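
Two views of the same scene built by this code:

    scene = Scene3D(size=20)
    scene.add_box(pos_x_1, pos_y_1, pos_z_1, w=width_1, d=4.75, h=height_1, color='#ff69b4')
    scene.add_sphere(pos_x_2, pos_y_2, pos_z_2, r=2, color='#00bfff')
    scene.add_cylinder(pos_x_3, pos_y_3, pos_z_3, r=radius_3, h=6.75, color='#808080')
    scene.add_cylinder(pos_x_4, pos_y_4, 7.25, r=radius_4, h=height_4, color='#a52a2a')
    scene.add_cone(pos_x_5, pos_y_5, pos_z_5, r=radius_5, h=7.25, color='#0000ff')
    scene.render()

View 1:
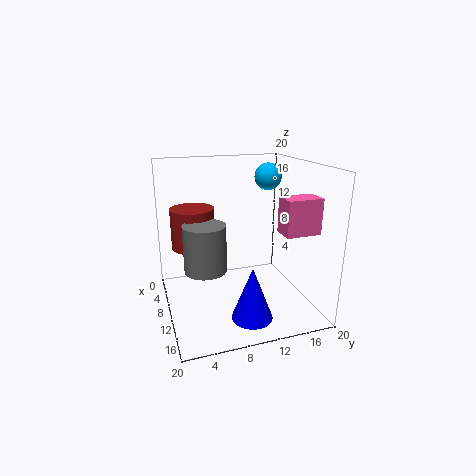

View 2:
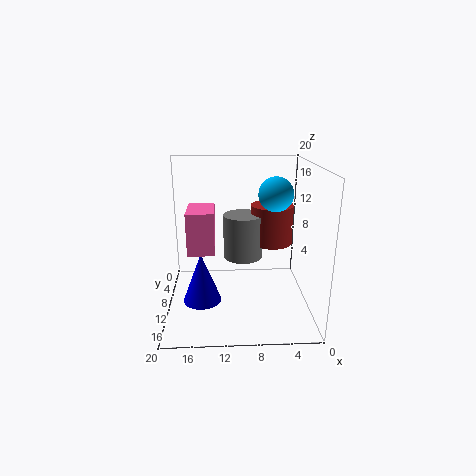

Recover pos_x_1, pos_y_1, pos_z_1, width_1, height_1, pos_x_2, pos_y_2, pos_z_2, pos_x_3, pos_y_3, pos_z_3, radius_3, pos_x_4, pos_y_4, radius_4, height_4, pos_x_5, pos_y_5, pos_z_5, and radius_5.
pos_x_1 = 13; pos_y_1 = 14.5; pos_z_1 = 11.5; width_1 = 3; height_1 = 4.75; pos_x_2 = 6; pos_y_2 = 16; pos_z_2 = 17.5; pos_x_3 = 9; pos_y_3 = 5.5; pos_z_3 = 5.25; radius_3 = 3; pos_x_4 = 4.5; pos_y_4 = 4.75; radius_4 = 3.25; height_4 = 6; pos_x_5 = 15.25; pos_y_5 = 10.25; pos_z_5 = 0.5; radius_5 = 2.75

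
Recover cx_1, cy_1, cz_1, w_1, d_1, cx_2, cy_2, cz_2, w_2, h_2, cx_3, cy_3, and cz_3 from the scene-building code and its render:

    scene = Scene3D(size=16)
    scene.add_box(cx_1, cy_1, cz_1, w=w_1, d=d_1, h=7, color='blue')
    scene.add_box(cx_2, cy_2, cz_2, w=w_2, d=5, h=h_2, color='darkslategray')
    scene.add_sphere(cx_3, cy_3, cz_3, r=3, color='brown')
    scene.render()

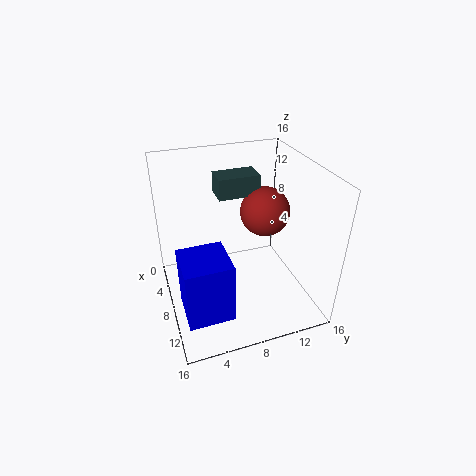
cx_1 = 8; cy_1 = 1; cz_1 = 1; w_1 = 5; d_1 = 5; cx_2 = 1.5; cy_2 = 7; cz_2 = 11; w_2 = 3; h_2 = 2.5; cx_3 = 5; cy_3 = 12.5; cz_3 = 9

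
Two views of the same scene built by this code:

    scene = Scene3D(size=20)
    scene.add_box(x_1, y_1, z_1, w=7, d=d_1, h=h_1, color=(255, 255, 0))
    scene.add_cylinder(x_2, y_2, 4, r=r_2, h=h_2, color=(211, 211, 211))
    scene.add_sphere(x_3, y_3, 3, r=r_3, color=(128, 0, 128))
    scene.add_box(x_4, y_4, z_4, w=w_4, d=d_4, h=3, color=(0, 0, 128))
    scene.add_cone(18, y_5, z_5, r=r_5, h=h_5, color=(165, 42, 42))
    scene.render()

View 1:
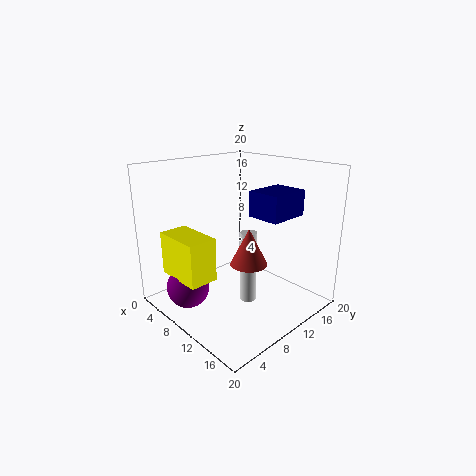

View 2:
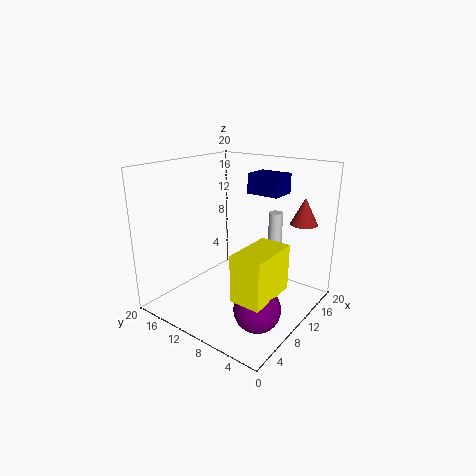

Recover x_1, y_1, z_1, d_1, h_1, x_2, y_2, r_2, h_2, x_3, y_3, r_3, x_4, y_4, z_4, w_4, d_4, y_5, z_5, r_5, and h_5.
x_1 = 3
y_1 = 2
z_1 = 5
d_1 = 4
h_1 = 6
x_2 = 15
y_2 = 7
r_2 = 1
h_2 = 9
x_3 = 6
y_3 = 4
r_3 = 3
x_4 = 15
y_4 = 7
z_4 = 15
w_4 = 4
d_4 = 5
y_5 = 4
z_5 = 11
r_5 = 2
h_5 = 4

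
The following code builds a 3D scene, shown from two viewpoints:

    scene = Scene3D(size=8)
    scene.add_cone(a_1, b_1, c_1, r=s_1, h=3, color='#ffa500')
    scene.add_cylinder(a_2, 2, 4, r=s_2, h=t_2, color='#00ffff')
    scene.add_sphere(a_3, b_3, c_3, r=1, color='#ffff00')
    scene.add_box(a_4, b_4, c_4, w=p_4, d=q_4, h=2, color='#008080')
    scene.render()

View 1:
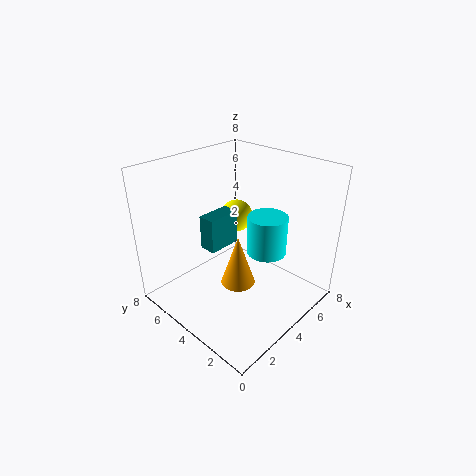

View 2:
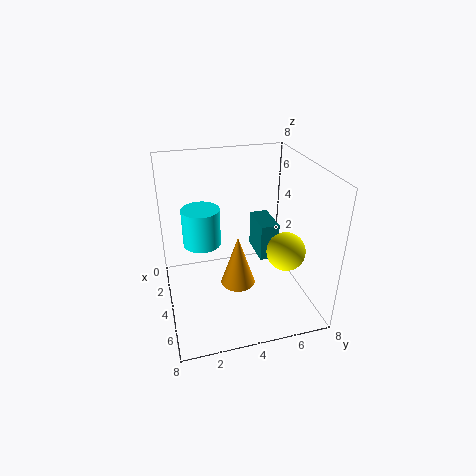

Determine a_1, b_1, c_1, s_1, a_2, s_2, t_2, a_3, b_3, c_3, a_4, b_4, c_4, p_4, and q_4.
a_1 = 4
b_1 = 4
c_1 = 1
s_1 = 1
a_2 = 4
s_2 = 1
t_2 = 2
a_3 = 6
b_3 = 6
c_3 = 4
a_4 = 3
b_4 = 5
c_4 = 3
p_4 = 2
q_4 = 1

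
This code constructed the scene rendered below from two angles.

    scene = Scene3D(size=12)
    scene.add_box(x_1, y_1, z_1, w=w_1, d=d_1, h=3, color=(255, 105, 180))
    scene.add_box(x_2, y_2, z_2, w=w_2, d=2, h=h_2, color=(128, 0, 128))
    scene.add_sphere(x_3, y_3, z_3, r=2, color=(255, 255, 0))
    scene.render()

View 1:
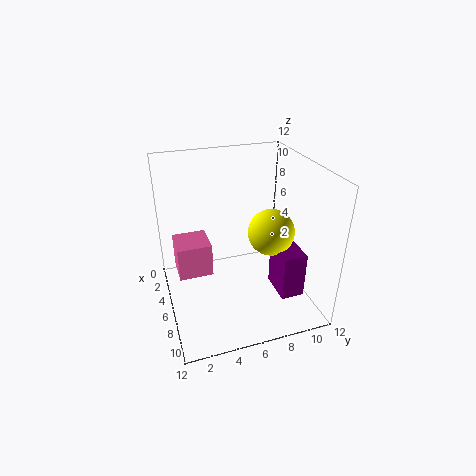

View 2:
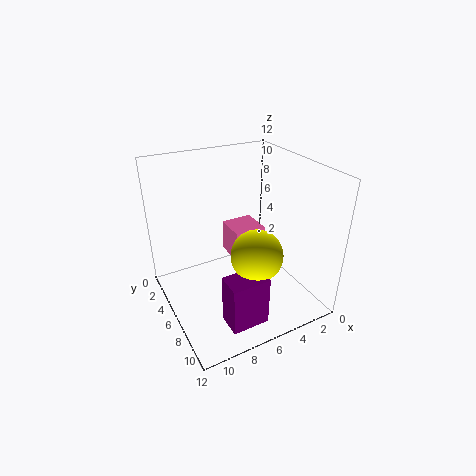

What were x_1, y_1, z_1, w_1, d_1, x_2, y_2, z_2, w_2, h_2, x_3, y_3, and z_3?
x_1 = 2; y_1 = 1; z_1 = 2; w_1 = 3; d_1 = 3; x_2 = 6; y_2 = 9; z_2 = 1; w_2 = 3; h_2 = 4; x_3 = 6; y_3 = 9; z_3 = 6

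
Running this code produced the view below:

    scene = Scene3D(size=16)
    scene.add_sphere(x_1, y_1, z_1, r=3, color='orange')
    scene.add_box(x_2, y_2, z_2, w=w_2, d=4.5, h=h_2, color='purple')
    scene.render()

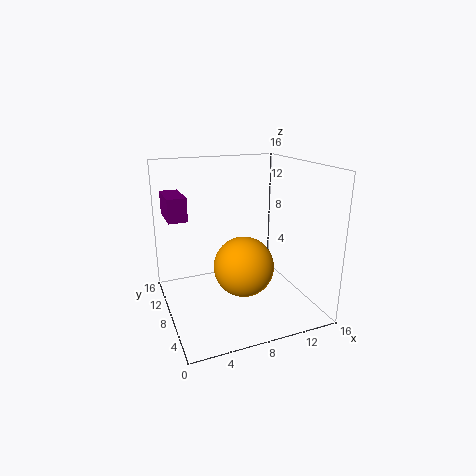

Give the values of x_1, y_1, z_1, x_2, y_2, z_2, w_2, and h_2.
x_1 = 7, y_1 = 4, z_1 = 6.5, x_2 = 0.5, y_2 = 8, z_2 = 10.5, w_2 = 2, h_2 = 2.5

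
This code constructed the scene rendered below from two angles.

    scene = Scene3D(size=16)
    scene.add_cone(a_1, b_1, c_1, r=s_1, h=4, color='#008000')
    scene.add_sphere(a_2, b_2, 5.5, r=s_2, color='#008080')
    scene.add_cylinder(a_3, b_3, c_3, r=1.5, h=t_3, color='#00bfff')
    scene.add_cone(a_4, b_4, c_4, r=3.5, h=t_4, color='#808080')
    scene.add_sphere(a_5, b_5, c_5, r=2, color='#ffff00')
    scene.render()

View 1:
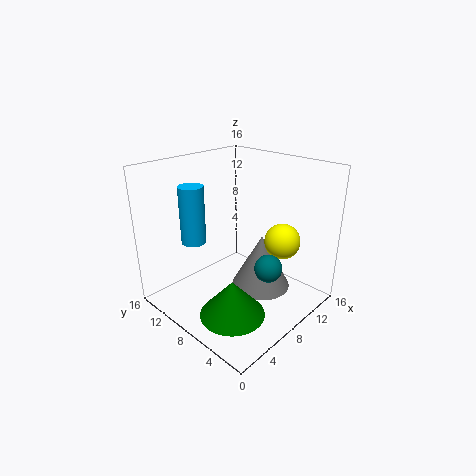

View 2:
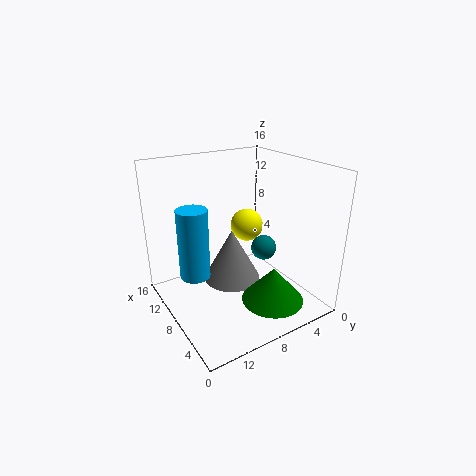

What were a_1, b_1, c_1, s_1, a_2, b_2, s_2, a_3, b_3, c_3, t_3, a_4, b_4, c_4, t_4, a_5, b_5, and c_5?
a_1 = 4.5, b_1 = 5.5, c_1 = 1, s_1 = 3.5, a_2 = 8.5, b_2 = 4, s_2 = 1.5, a_3 = 6.5, b_3 = 14, c_3 = 6, t_3 = 7, a_4 = 11, b_4 = 7, c_4 = 1, t_4 = 6.5, a_5 = 11.5, b_5 = 4.5, c_5 = 7.5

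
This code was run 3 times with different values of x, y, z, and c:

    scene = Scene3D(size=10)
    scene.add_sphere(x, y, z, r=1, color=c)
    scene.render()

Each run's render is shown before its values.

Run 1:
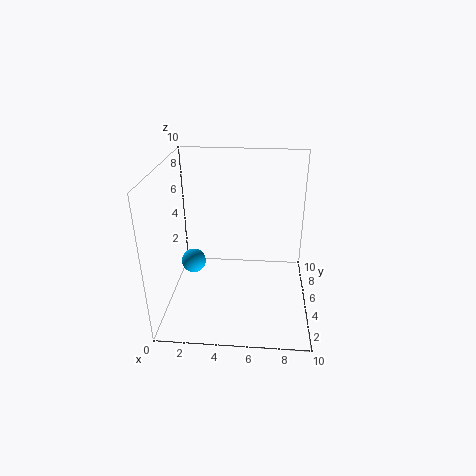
x = 1; y = 8; z = 1; c = 'deepskyblue'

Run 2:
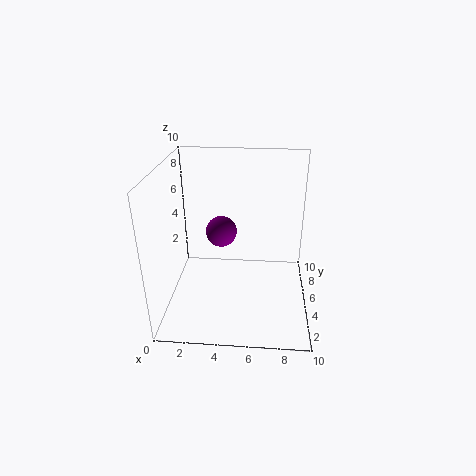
x = 4; y = 4; z = 6; c = 'purple'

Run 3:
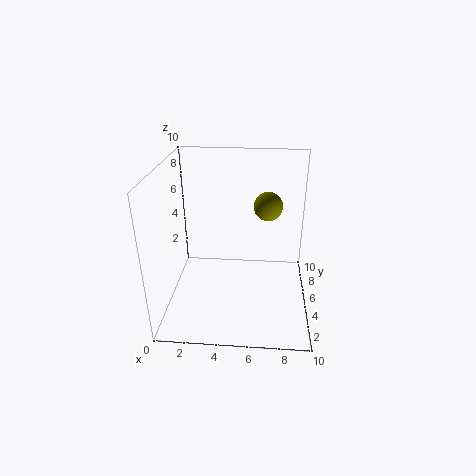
x = 7; y = 6; z = 7; c = 'olive'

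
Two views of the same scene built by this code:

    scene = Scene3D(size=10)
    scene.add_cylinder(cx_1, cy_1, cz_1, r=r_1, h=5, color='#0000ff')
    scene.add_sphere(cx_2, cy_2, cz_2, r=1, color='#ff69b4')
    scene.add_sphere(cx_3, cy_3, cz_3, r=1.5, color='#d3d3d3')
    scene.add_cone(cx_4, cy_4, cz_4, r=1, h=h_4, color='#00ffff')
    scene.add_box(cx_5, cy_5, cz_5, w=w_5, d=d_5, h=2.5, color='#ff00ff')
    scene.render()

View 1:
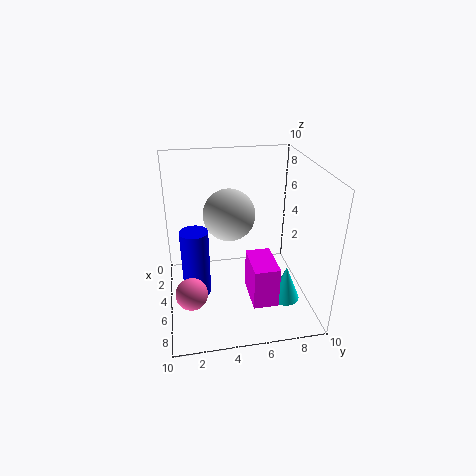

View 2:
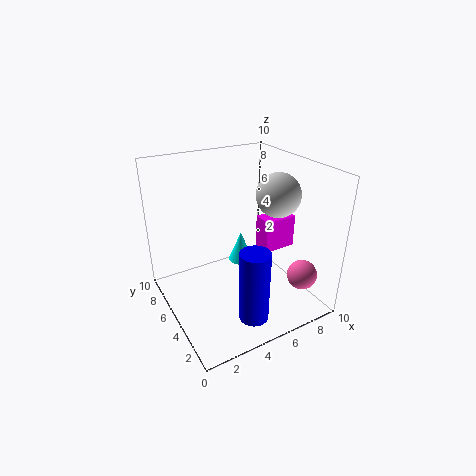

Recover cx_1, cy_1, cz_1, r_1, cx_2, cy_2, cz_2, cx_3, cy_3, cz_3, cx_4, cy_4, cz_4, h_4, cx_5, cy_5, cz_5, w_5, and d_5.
cx_1 = 4.5, cy_1 = 2, cz_1 = 0.5, r_1 = 1, cx_2 = 8, cy_2 = 1.5, cz_2 = 3, cx_3 = 7.5, cy_3 = 4, cz_3 = 8, cx_4 = 7, cy_4 = 8, cz_4 = 1, h_4 = 2.5, cx_5 = 7.5, cy_5 = 5, cz_5 = 3, w_5 = 2.5, d_5 = 1.5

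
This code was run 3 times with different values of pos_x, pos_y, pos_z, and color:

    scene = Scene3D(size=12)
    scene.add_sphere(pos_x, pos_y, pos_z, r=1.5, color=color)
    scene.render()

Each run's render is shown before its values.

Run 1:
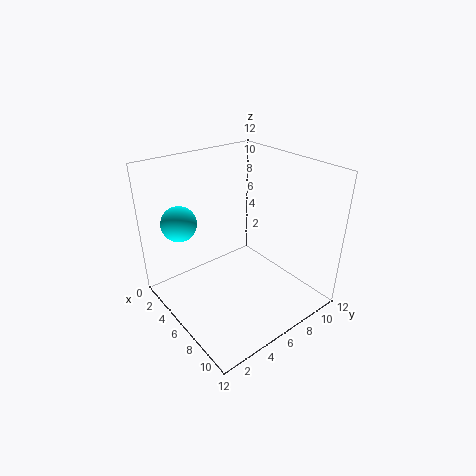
pos_x = 2.5; pos_y = 2.5; pos_z = 7; color = 'cyan'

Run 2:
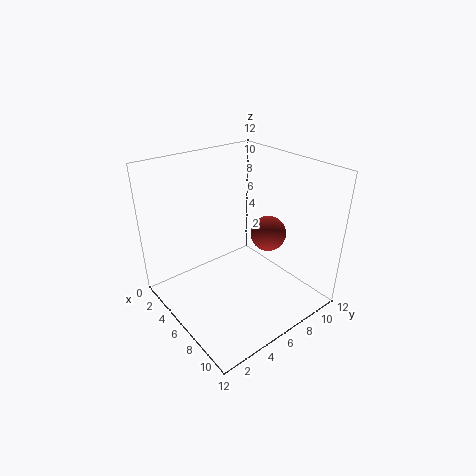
pos_x = 7; pos_y = 8.5; pos_z = 6; color = 'brown'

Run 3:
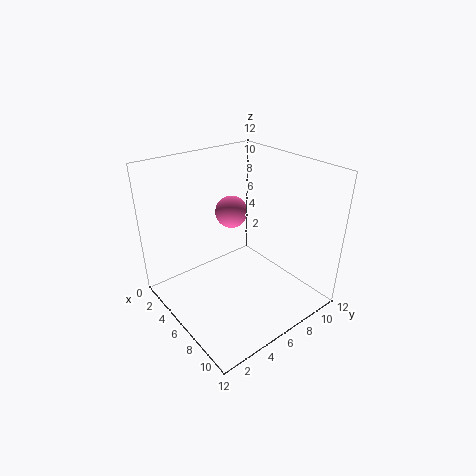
pos_x = 2.5; pos_y = 8; pos_z = 6.5; color = 'hotpink'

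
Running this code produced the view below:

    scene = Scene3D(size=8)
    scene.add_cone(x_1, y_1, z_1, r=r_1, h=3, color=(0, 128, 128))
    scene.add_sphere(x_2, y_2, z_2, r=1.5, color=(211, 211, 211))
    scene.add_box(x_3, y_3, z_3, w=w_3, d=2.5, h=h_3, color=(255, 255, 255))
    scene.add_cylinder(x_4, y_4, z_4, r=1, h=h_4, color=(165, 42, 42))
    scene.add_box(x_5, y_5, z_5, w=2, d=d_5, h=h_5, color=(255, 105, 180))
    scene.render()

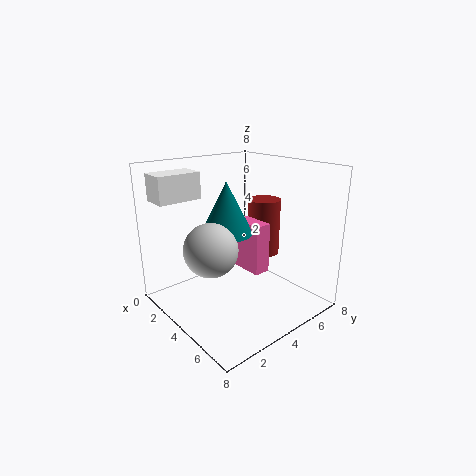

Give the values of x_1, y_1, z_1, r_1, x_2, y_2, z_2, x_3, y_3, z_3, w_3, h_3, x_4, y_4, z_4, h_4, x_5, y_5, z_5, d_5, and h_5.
x_1 = 3; y_1 = 4; z_1 = 4; r_1 = 1.5; x_2 = 3.5; y_2 = 2.5; z_2 = 3.5; x_3 = 0.5; y_3 = 0.5; z_3 = 6; w_3 = 1.5; h_3 = 1.5; x_4 = 3; y_4 = 7; z_4 = 2; h_4 = 3.5; x_5 = 2.5; y_5 = 5; z_5 = 1.5; d_5 = 1; h_5 = 3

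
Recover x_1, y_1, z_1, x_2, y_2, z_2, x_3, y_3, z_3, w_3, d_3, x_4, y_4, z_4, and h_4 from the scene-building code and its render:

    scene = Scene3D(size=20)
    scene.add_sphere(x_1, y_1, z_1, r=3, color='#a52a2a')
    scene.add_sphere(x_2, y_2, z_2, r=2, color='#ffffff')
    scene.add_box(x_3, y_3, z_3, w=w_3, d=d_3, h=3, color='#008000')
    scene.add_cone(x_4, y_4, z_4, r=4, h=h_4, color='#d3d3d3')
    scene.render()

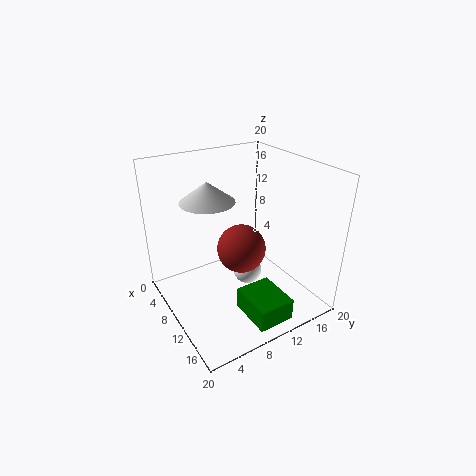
x_1 = 14; y_1 = 8; z_1 = 11; x_2 = 11; y_2 = 11; z_2 = 5; x_3 = 13; y_3 = 8; z_3 = 1; w_3 = 6; d_3 = 5; x_4 = 5; y_4 = 8; z_4 = 14; h_4 = 3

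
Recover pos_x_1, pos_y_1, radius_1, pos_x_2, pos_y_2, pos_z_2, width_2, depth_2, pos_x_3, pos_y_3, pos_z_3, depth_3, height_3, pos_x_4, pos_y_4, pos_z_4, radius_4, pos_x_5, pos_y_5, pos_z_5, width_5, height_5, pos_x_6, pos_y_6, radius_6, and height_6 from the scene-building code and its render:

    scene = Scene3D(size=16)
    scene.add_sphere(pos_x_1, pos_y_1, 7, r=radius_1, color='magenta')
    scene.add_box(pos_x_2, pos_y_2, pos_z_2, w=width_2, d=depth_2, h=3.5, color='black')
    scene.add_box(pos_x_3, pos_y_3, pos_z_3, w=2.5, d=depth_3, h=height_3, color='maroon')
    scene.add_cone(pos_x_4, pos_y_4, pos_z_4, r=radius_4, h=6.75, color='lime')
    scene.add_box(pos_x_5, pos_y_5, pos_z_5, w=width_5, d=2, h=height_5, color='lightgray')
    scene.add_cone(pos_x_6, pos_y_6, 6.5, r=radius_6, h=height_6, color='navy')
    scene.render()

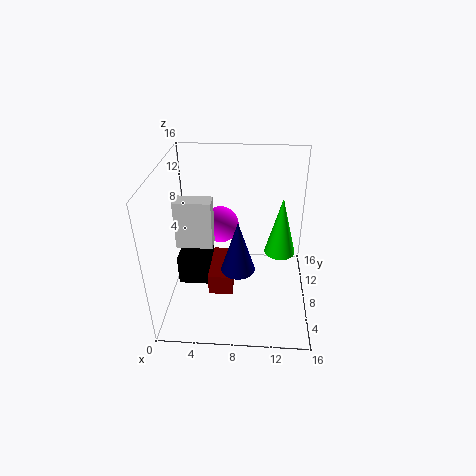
pos_x_1 = 5.5, pos_y_1 = 12.5, radius_1 = 2.25, pos_x_2 = 1, pos_y_2 = 7.25, pos_z_2 = 1.75, width_2 = 3.5, depth_2 = 5.5, pos_x_3 = 5.25, pos_y_3 = 3.25, pos_z_3 = 4, depth_3 = 5.25, height_3 = 2.25, pos_x_4 = 12.75, pos_y_4 = 9, pos_z_4 = 5.75, radius_4 = 1.75, pos_x_5 = 0.75, pos_y_5 = 8.5, pos_z_5 = 6, width_5 = 4.25, height_5 = 5.75, pos_x_6 = 8.25, pos_y_6 = 4.5, radius_6 = 1.75, height_6 = 5.5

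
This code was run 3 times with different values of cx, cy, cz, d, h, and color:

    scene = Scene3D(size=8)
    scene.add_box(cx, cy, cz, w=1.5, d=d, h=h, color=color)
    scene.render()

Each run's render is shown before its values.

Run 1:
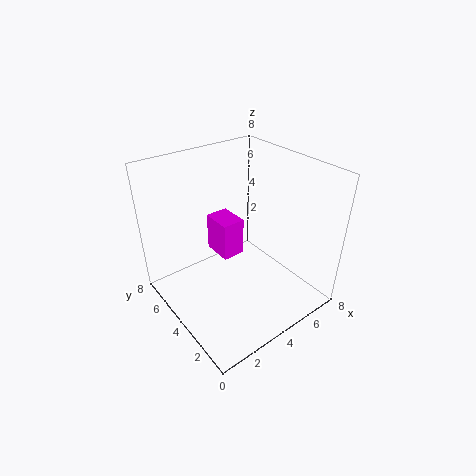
cx = 4.5, cy = 6, cz = 1, d = 2, h = 2.5, color = 'magenta'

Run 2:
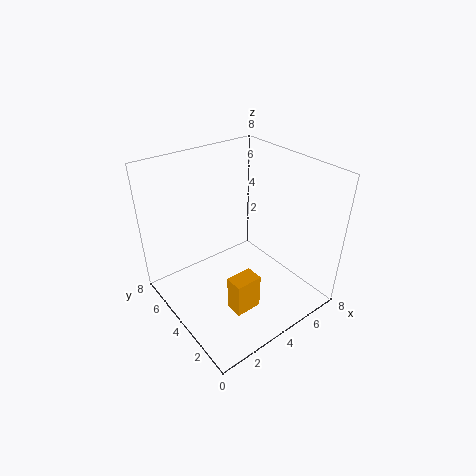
cx = 2.5, cy = 2, cz = 0.5, d = 1, h = 2, color = 'orange'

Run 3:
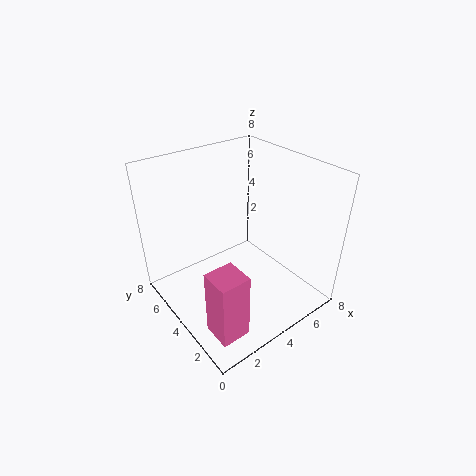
cx = 0.5, cy = 0.5, cz = 1, d = 1.5, h = 3.5, color = 'hotpink'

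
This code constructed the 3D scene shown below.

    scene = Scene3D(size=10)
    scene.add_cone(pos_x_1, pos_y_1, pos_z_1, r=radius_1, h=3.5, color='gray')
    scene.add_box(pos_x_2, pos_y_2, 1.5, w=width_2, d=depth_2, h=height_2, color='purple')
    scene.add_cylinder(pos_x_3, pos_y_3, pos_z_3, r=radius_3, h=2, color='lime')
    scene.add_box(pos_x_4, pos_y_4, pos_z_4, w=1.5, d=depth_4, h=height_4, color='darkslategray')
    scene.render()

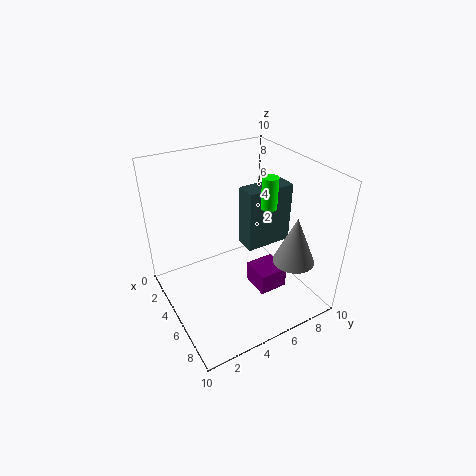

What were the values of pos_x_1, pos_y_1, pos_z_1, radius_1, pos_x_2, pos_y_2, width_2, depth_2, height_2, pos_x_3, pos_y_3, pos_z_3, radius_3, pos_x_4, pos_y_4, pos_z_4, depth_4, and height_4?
pos_x_1 = 7, pos_y_1 = 8.5, pos_z_1 = 3, radius_1 = 1.5, pos_x_2 = 5.5, pos_y_2 = 5.5, width_2 = 2, depth_2 = 2, height_2 = 1.5, pos_x_3 = 7, pos_y_3 = 6, pos_z_3 = 8, radius_3 = 0.5, pos_x_4 = 3.5, pos_y_4 = 6, pos_z_4 = 3.5, depth_4 = 3.5, height_4 = 4.5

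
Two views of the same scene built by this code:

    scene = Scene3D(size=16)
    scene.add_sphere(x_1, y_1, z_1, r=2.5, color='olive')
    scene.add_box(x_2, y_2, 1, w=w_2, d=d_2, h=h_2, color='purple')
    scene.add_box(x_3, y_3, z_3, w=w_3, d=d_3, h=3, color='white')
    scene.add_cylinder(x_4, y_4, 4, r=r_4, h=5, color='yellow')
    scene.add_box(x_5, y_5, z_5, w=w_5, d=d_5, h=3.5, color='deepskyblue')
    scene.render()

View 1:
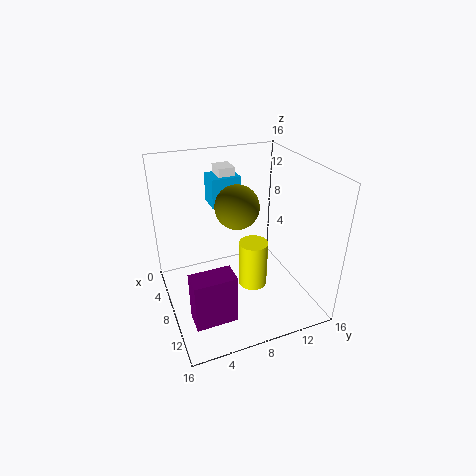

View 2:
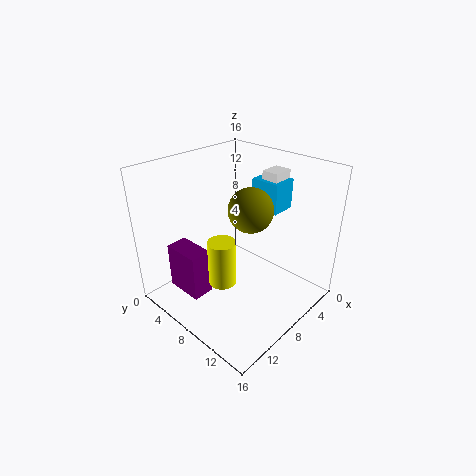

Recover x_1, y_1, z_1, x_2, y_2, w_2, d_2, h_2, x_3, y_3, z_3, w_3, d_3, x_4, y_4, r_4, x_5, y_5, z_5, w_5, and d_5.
x_1 = 6.5; y_1 = 8.5; z_1 = 11; x_2 = 10.5; y_2 = 1.5; w_2 = 2.5; d_2 = 4.5; h_2 = 5.5; x_3 = 1; y_3 = 7.5; z_3 = 11.5; w_3 = 2.5; d_3 = 2; x_4 = 11; y_4 = 8.5; r_4 = 1.5; x_5 = 1; y_5 = 6.5; z_5 = 10; w_5 = 3; d_5 = 3.5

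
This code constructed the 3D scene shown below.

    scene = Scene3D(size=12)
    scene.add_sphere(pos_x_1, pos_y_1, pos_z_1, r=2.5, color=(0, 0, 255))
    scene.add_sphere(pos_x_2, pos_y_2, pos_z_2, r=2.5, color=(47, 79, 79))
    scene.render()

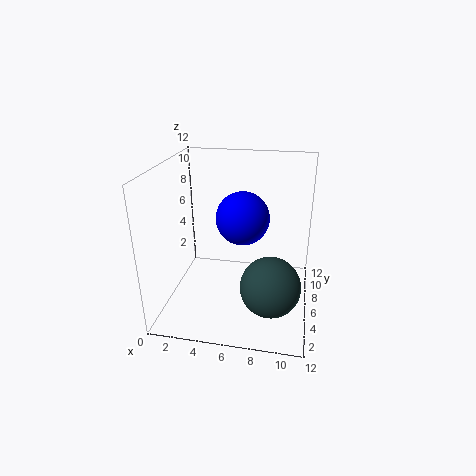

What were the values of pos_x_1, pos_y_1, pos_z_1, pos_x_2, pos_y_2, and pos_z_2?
pos_x_1 = 5.75
pos_y_1 = 9.5
pos_z_1 = 6.25
pos_x_2 = 9
pos_y_2 = 4.5
pos_z_2 = 2.5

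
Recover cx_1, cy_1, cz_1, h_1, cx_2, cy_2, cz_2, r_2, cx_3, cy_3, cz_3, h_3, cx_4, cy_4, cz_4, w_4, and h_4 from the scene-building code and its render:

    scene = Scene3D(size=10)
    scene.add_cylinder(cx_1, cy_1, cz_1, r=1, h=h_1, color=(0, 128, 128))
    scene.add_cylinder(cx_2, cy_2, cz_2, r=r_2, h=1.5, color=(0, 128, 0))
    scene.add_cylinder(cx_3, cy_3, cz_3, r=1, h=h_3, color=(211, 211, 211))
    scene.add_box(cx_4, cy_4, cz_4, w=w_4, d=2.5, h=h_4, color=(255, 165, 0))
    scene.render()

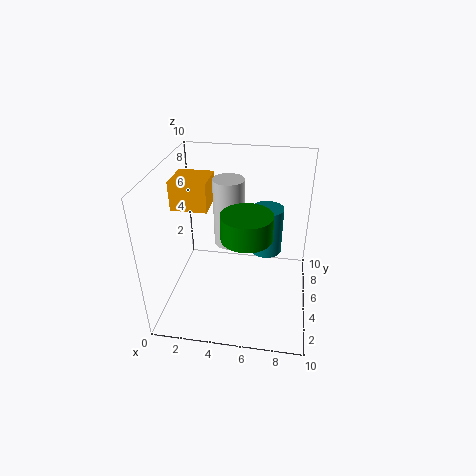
cx_1 = 7, cy_1 = 4, cz_1 = 5, h_1 = 3, cx_2 = 6, cy_2 = 2, cz_2 = 7, r_2 = 1.5, cx_3 = 4.5, cy_3 = 4.5, cz_3 = 5, h_3 = 4.5, cx_4 = 0.5, cy_4 = 4.5, cz_4 = 7, w_4 = 2.5, h_4 = 2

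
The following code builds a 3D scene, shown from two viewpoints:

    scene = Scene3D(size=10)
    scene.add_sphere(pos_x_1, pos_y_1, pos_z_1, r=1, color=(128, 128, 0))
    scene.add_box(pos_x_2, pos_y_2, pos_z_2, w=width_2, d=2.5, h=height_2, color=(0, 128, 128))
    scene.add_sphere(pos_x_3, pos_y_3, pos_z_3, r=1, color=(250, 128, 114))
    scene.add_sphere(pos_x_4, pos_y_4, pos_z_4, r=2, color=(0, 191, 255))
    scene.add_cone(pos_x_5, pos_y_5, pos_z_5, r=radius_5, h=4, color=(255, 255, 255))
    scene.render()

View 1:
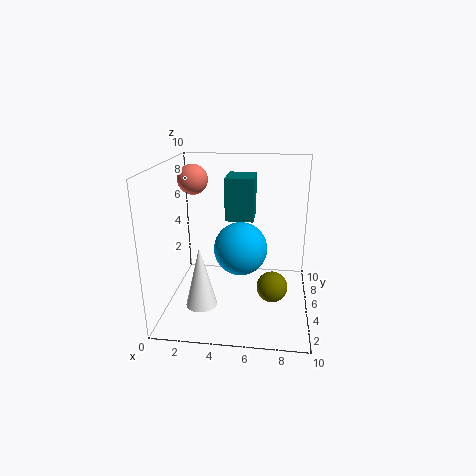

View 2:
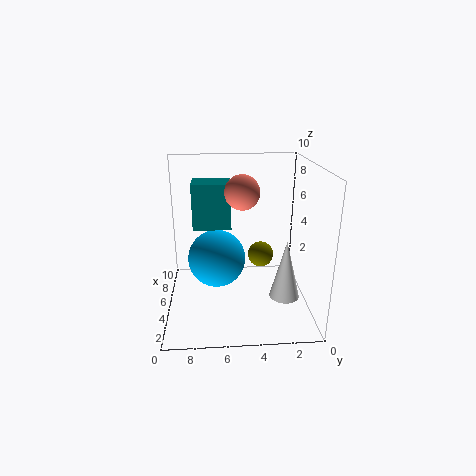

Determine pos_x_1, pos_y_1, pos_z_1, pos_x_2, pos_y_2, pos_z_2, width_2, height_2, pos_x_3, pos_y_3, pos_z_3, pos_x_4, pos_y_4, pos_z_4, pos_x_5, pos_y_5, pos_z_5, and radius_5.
pos_x_1 = 7.5
pos_y_1 = 3
pos_z_1 = 2.5
pos_x_2 = 4
pos_y_2 = 5.5
pos_z_2 = 6
width_2 = 2
height_2 = 3
pos_x_3 = 2
pos_y_3 = 5
pos_z_3 = 9
pos_x_4 = 5
pos_y_4 = 6.5
pos_z_4 = 3.5
pos_x_5 = 3
pos_y_5 = 2
pos_z_5 = 1.5
radius_5 = 1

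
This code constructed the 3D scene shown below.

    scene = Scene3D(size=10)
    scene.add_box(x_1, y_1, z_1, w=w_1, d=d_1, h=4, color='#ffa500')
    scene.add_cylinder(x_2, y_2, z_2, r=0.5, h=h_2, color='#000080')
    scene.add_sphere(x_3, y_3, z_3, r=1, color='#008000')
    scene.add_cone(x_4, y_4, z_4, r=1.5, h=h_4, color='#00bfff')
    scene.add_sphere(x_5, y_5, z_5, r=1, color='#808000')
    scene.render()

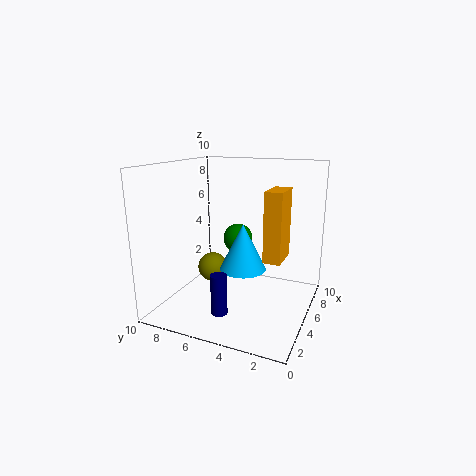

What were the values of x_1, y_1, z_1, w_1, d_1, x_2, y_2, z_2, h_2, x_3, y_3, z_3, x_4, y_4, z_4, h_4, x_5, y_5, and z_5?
x_1 = 1.5; y_1 = 1; z_1 = 5; w_1 = 2; d_1 = 1; x_2 = 1; y_2 = 4.5; z_2 = 1.5; h_2 = 2.5; x_3 = 5; y_3 = 5; z_3 = 5; x_4 = 3.5; y_4 = 4; z_4 = 3.5; h_4 = 3; x_5 = 4; y_5 = 6.5; z_5 = 3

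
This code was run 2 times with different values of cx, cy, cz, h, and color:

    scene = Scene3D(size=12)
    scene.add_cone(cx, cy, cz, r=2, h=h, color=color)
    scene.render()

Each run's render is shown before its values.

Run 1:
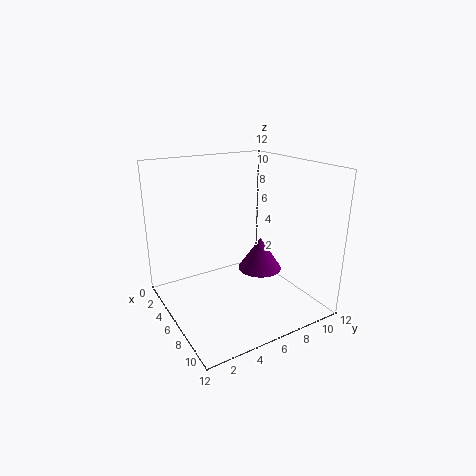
cx = 5
cy = 9
cz = 2
h = 3
color = 'purple'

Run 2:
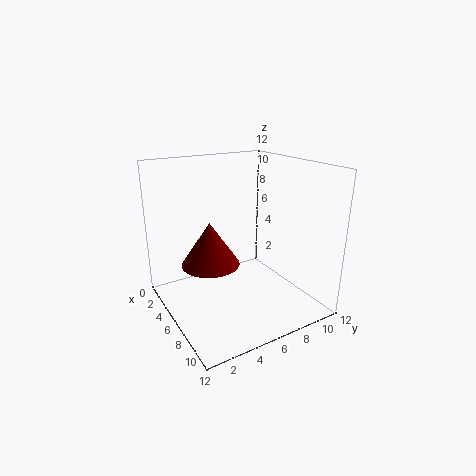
cx = 9
cy = 2
cz = 6
h = 3
color = 'maroon'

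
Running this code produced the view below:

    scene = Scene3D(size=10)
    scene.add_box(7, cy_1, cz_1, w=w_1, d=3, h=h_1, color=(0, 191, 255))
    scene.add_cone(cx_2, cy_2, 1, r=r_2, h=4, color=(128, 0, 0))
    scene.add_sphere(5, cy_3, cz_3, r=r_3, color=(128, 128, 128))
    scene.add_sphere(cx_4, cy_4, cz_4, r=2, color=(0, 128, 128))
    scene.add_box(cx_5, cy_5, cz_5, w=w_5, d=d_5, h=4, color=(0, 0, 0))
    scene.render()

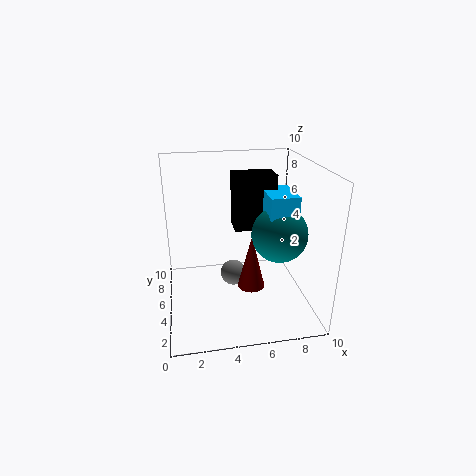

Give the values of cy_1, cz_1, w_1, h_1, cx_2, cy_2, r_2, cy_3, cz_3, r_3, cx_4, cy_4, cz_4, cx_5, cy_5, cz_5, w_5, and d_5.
cy_1 = 4
cz_1 = 4
w_1 = 2
h_1 = 4
cx_2 = 6
cy_2 = 5
r_2 = 1
cy_3 = 7
cz_3 = 1
r_3 = 1
cx_4 = 8
cy_4 = 5
cz_4 = 5
cx_5 = 5
cy_5 = 6
cz_5 = 5
w_5 = 3
d_5 = 2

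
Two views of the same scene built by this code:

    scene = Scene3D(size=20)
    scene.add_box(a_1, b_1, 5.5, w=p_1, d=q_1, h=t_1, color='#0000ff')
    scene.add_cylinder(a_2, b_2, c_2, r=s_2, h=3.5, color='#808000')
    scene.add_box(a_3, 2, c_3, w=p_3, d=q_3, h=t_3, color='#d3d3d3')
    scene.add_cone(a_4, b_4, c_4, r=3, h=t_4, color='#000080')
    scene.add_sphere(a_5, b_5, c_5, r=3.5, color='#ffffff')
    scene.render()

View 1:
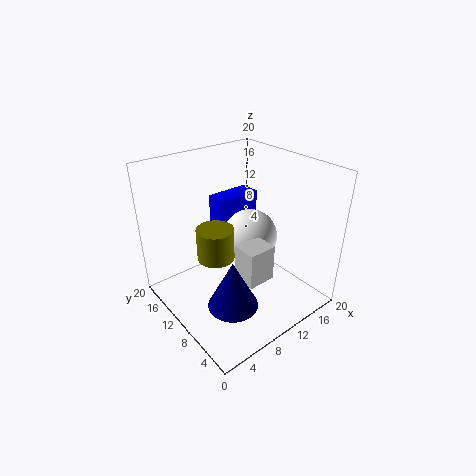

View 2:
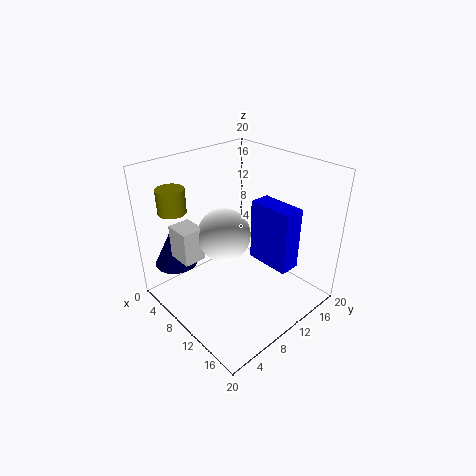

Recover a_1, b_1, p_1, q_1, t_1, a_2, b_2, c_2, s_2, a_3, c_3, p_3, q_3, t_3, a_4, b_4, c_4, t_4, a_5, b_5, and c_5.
a_1 = 9.5; b_1 = 13; p_1 = 6.5; q_1 = 3; t_1 = 9; a_2 = 2.5; b_2 = 4.5; c_2 = 13; s_2 = 2; a_3 = 5.5; c_3 = 8.5; p_3 = 3.5; q_3 = 3; t_3 = 4.5; a_4 = 4; b_4 = 3.5; c_4 = 6; t_4 = 6; a_5 = 10; b_5 = 7.5; c_5 = 11.5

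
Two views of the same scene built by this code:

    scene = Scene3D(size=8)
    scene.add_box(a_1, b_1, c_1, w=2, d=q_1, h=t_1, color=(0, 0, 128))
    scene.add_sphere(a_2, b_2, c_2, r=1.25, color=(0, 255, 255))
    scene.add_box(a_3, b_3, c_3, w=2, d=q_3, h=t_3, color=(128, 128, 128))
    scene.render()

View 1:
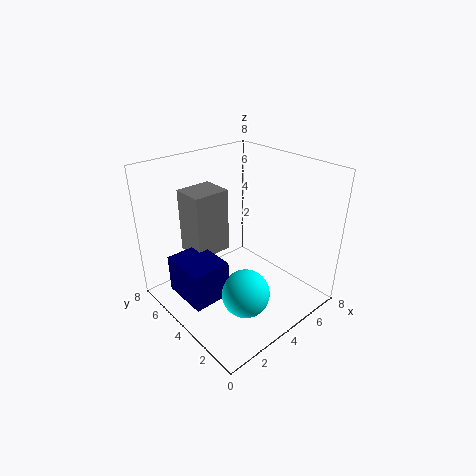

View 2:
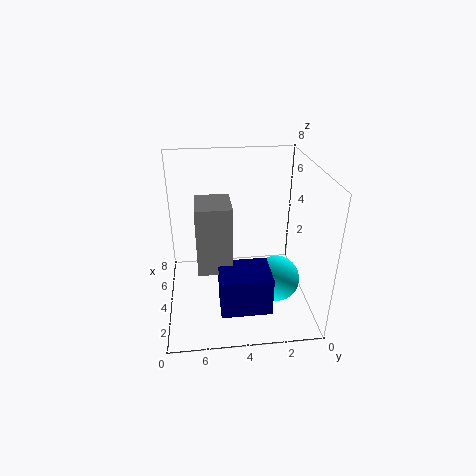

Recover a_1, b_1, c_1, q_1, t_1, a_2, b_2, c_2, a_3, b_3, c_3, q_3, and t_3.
a_1 = 0.25
b_1 = 2.75
c_1 = 1.75
q_1 = 2.5
t_1 = 2
a_2 = 2.75
b_2 = 2
c_2 = 2
a_3 = 1.75
b_3 = 4.5
c_3 = 3.25
q_3 = 1.75
t_3 = 3.5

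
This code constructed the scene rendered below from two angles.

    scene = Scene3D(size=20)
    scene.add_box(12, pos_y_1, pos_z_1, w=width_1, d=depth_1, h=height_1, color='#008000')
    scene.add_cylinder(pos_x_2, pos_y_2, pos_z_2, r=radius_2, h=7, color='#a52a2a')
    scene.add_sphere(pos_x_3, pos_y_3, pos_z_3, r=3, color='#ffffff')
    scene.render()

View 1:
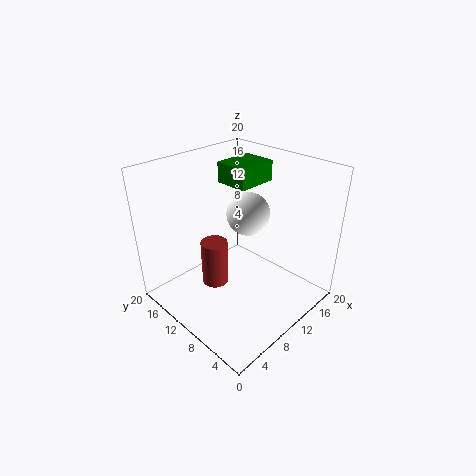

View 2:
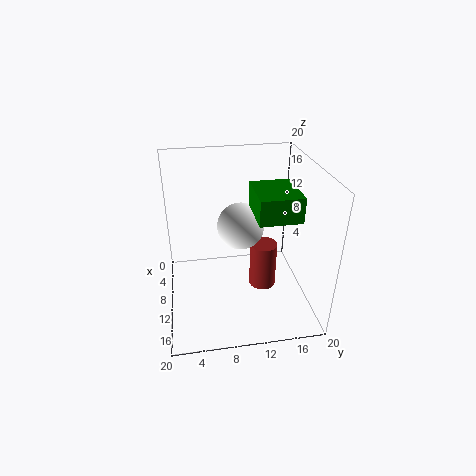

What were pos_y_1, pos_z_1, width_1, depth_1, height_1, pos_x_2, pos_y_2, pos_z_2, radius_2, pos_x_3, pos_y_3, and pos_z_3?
pos_y_1 = 11; pos_z_1 = 16; width_1 = 6; depth_1 = 5; height_1 = 3; pos_x_2 = 9; pos_y_2 = 14; pos_z_2 = 1; radius_2 = 2; pos_x_3 = 12; pos_y_3 = 10; pos_z_3 = 13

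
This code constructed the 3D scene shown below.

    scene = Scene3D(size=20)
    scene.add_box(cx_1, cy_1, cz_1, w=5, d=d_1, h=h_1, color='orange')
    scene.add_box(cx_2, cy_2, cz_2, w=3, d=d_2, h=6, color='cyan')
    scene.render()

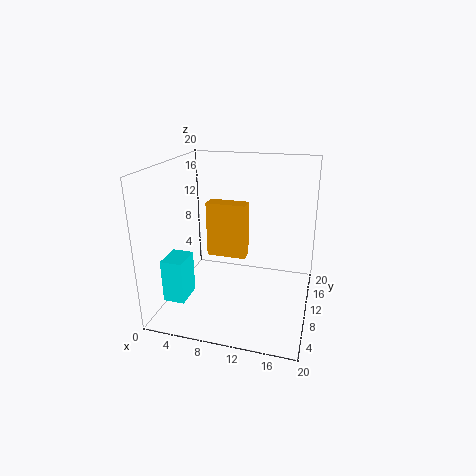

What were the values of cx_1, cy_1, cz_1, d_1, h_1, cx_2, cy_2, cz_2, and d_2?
cx_1 = 7, cy_1 = 6, cz_1 = 9, d_1 = 2, h_1 = 7, cx_2 = 1, cy_2 = 4, cz_2 = 2, d_2 = 4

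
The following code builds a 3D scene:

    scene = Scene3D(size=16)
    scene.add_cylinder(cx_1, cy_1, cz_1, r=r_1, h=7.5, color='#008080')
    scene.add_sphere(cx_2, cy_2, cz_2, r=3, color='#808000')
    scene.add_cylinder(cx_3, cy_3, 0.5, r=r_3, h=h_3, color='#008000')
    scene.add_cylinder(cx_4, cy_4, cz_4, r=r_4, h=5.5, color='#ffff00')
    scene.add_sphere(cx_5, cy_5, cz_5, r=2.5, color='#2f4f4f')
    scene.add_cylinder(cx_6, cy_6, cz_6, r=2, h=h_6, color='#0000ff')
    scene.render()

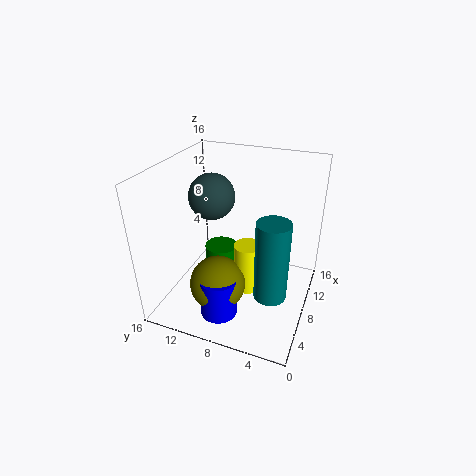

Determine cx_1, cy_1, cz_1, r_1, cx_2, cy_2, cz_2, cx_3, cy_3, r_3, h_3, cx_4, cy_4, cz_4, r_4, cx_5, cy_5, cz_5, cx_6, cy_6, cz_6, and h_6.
cx_1 = 2; cy_1 = 2.5; cz_1 = 6.5; r_1 = 1.5; cx_2 = 4.5; cy_2 = 9; cz_2 = 4; cx_3 = 11; cy_3 = 11.5; r_3 = 2; h_3 = 4; cx_4 = 7; cy_4 = 6.5; cz_4 = 2.5; r_4 = 1.5; cx_5 = 8; cy_5 = 11; cz_5 = 12.5; cx_6 = 3.5; cy_6 = 8.5; cz_6 = 1; h_6 = 4.5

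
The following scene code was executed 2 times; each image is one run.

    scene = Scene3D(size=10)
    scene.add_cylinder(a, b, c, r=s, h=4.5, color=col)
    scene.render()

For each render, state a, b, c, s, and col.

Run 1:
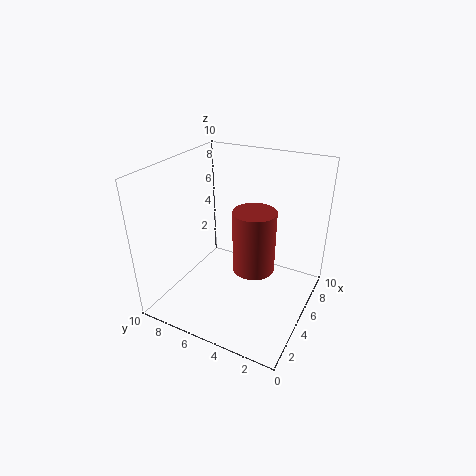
a = 5.5, b = 4, c = 2.5, s = 1.5, col = 'brown'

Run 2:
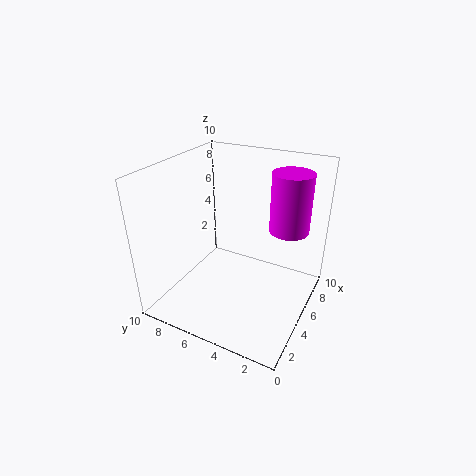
a = 8.5, b = 2.5, c = 4.5, s = 1.5, col = 'magenta'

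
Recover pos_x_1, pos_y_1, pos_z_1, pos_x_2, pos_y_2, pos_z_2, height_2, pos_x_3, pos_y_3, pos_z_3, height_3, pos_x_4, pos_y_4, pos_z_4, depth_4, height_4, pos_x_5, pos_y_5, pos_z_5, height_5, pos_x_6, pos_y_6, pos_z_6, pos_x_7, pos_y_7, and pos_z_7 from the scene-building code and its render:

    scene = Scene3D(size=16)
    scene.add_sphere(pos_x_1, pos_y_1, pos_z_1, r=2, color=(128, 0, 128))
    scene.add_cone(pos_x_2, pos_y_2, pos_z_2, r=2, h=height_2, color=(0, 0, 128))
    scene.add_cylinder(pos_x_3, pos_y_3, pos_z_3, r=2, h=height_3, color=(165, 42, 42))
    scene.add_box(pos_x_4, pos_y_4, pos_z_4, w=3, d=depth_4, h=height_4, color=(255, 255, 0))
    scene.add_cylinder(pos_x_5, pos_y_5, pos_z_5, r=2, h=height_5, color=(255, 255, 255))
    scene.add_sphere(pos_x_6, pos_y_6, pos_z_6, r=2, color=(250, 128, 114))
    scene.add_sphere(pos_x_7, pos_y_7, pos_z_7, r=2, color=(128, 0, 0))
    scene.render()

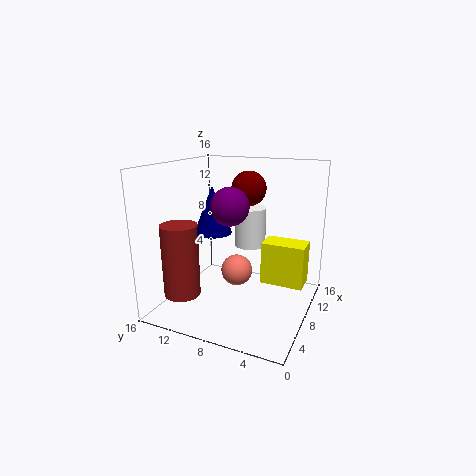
pos_x_1 = 6, pos_y_1 = 8, pos_z_1 = 12, pos_x_2 = 6, pos_y_2 = 10, pos_z_2 = 9, height_2 = 5, pos_x_3 = 4, pos_y_3 = 13, pos_z_3 = 2, height_3 = 8, pos_x_4 = 10, pos_y_4 = 1, pos_z_4 = 2, depth_4 = 5, height_4 = 5, pos_x_5 = 14, pos_y_5 = 9, pos_z_5 = 5, height_5 = 5, pos_x_6 = 12, pos_y_6 = 10, pos_z_6 = 2, pos_x_7 = 11, pos_y_7 = 8, pos_z_7 = 13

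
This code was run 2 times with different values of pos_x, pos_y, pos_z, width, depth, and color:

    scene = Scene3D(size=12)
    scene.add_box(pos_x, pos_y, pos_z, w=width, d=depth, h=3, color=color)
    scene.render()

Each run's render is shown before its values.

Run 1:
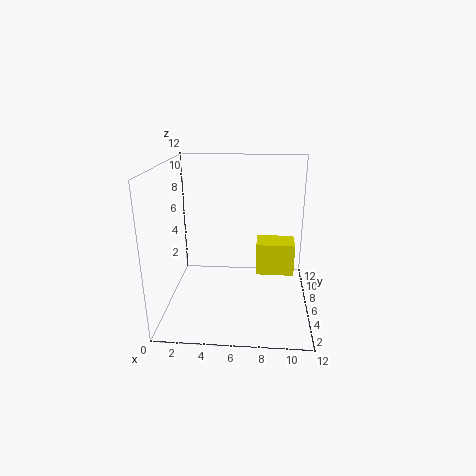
pos_x = 7.5, pos_y = 8, pos_z = 1.5, width = 3.5, depth = 2.5, color = 'yellow'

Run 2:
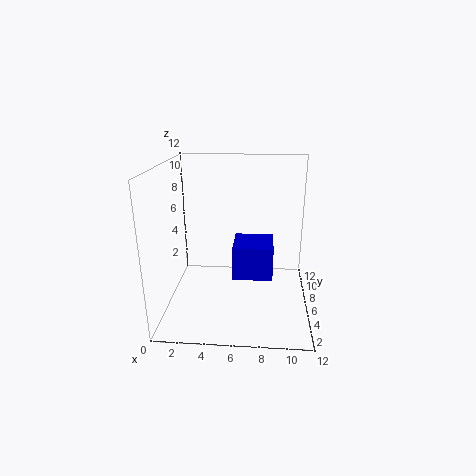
pos_x = 5.5, pos_y = 6, pos_z = 2, width = 3.5, depth = 3.5, color = 'blue'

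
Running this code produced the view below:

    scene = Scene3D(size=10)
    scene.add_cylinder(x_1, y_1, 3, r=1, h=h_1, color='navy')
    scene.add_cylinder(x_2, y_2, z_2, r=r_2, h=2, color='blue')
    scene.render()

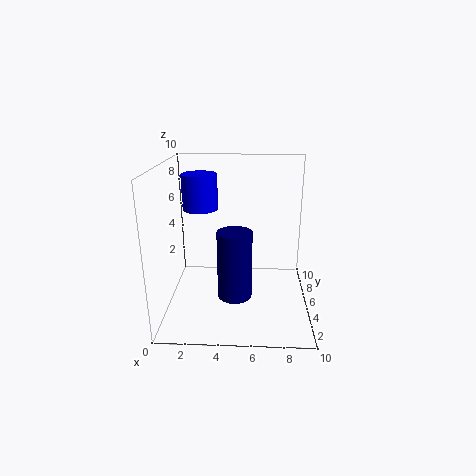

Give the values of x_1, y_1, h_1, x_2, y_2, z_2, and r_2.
x_1 = 5
y_1 = 1
h_1 = 4
x_2 = 3
y_2 = 2
z_2 = 8
r_2 = 1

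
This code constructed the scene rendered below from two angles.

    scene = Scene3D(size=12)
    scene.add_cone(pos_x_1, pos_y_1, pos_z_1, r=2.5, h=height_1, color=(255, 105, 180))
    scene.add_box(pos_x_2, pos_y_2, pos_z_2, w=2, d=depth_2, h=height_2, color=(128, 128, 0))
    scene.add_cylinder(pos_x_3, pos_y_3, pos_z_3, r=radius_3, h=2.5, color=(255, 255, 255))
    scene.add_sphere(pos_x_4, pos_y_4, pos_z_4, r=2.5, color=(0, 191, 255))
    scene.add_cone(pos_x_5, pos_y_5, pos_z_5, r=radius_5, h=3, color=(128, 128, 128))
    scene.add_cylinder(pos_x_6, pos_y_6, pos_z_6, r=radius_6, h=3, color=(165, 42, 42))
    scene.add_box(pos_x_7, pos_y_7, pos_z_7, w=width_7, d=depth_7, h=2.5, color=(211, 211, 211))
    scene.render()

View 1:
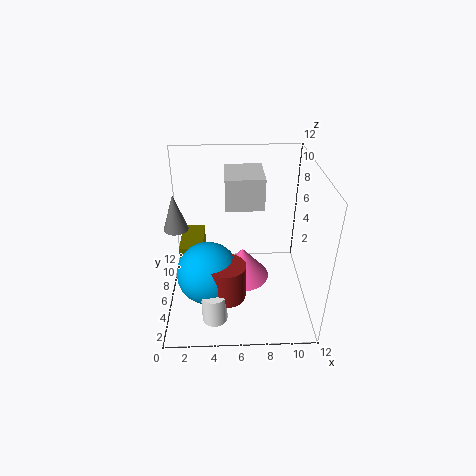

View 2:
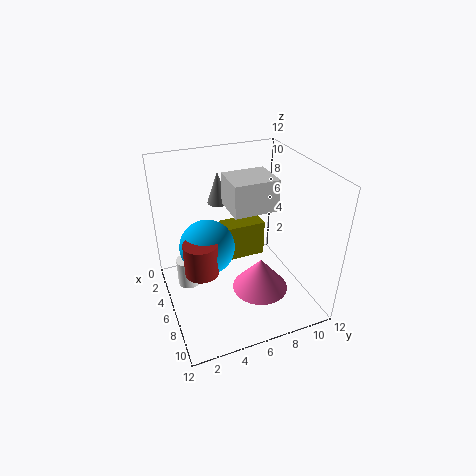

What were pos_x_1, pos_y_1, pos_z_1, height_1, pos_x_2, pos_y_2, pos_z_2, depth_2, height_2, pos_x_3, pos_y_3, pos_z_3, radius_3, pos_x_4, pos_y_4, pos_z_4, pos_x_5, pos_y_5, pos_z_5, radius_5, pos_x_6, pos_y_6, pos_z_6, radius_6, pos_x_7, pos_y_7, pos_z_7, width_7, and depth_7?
pos_x_1 = 6.5
pos_y_1 = 8
pos_z_1 = 0.5
height_1 = 3
pos_x_2 = 1
pos_y_2 = 6
pos_z_2 = 1.5
depth_2 = 4
height_2 = 3.5
pos_x_3 = 4
pos_y_3 = 2
pos_z_3 = 1
radius_3 = 1
pos_x_4 = 3.5
pos_y_4 = 4
pos_z_4 = 4
pos_x_5 = 1
pos_y_5 = 6
pos_z_5 = 7
radius_5 = 1
pos_x_6 = 5
pos_y_6 = 3
pos_z_6 = 2.5
radius_6 = 1.5
pos_x_7 = 5
pos_y_7 = 5
pos_z_7 = 9
width_7 = 3
depth_7 = 3.5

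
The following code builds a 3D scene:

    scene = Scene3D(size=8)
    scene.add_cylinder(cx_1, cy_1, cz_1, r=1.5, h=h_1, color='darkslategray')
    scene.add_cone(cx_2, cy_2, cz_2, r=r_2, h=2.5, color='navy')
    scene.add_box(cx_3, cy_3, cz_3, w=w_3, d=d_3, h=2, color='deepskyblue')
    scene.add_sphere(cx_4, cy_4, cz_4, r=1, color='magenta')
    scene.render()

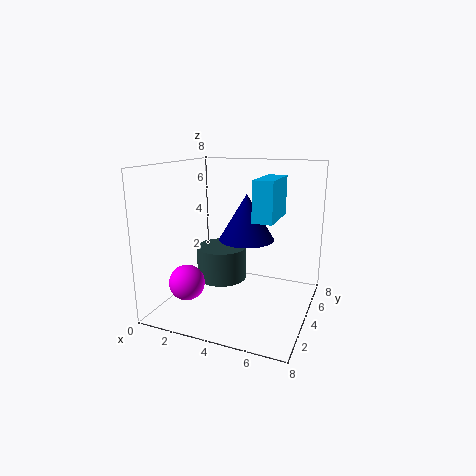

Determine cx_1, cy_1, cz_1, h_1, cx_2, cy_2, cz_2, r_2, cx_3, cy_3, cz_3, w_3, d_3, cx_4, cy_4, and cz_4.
cx_1 = 2.5; cy_1 = 5; cz_1 = 1; h_1 = 2; cx_2 = 4.5; cy_2 = 4; cz_2 = 4; r_2 = 1.5; cx_3 = 5.5; cy_3 = 2; cz_3 = 5.5; w_3 = 1; d_3 = 2.5; cx_4 = 1.5; cy_4 = 2.5; cz_4 = 1.5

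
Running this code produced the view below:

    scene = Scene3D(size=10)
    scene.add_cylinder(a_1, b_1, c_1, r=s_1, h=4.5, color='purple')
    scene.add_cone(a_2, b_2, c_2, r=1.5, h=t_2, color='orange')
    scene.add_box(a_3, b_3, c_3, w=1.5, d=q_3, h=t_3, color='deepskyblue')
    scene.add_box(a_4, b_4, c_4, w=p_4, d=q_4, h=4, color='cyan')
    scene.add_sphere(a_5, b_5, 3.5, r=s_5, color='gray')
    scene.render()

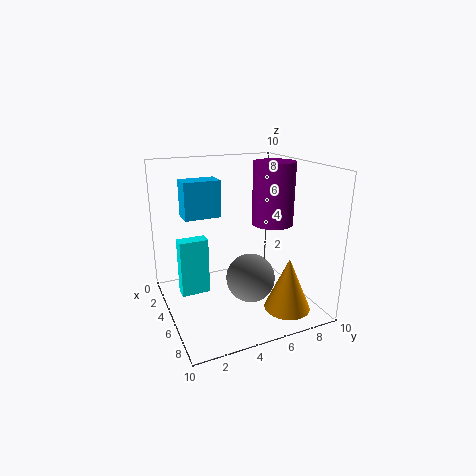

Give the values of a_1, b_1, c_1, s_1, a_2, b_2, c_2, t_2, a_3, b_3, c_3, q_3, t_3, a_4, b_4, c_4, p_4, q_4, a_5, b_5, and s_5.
a_1 = 4.5; b_1 = 8; c_1 = 5.5; s_1 = 1.5; a_2 = 8.5; b_2 = 7; c_2 = 1; t_2 = 3.5; a_3 = 3; b_3 = 1.5; c_3 = 6.5; q_3 = 2.5; t_3 = 2.5; a_4 = 3.5; b_4 = 1; c_4 = 1; p_4 = 1; q_4 = 2; a_5 = 8; b_5 = 4.5; s_5 = 1.5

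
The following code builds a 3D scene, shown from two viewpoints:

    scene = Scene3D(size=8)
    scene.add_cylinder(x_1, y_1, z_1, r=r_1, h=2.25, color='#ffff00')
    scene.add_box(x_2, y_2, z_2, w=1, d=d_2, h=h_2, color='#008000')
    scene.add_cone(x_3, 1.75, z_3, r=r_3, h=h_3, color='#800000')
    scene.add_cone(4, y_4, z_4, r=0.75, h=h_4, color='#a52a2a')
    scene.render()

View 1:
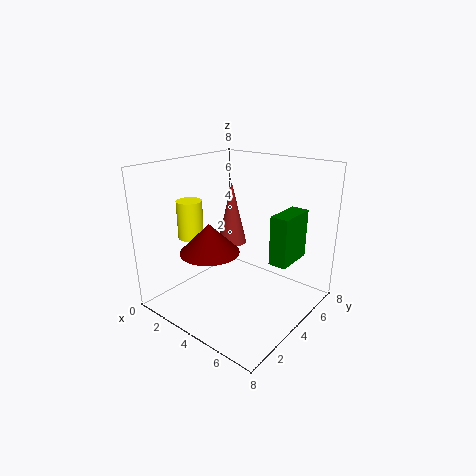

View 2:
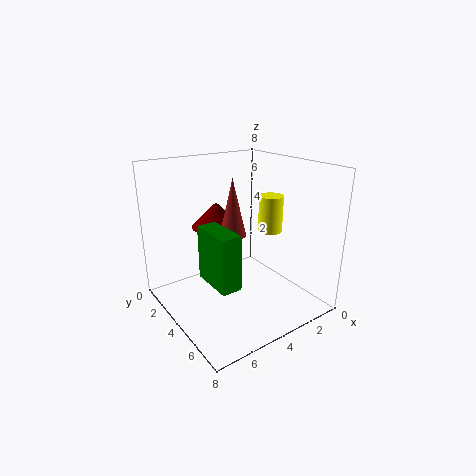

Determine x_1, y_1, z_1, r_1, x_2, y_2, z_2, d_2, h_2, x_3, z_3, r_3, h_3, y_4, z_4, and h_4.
x_1 = 1; y_1 = 3.25; z_1 = 3.5; r_1 = 0.75; x_2 = 5.75; y_2 = 4.5; z_2 = 2.75; d_2 = 2.25; h_2 = 2.75; x_3 = 4; z_3 = 4; r_3 = 1.5; h_3 = 1.5; y_4 = 3.5; z_4 = 4; h_4 = 3.25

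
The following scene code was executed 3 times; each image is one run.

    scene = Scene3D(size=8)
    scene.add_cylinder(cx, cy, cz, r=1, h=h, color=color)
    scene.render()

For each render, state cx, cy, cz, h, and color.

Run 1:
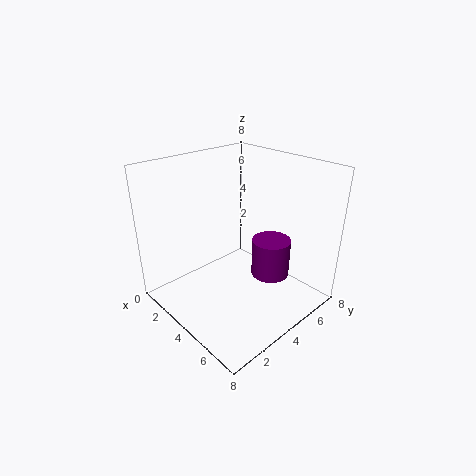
cx = 6
cy = 4.5
cz = 2.5
h = 2
color = 'purple'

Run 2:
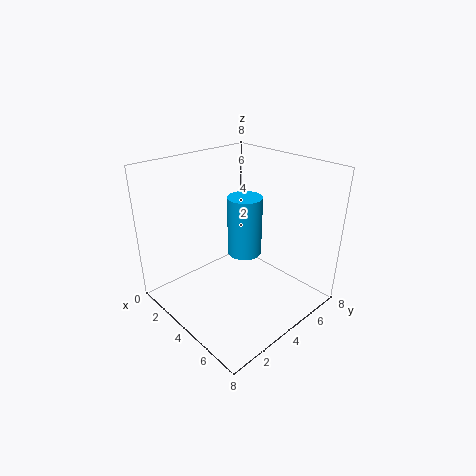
cx = 3.5
cy = 5
cz = 2.5
h = 3.5
color = 'deepskyblue'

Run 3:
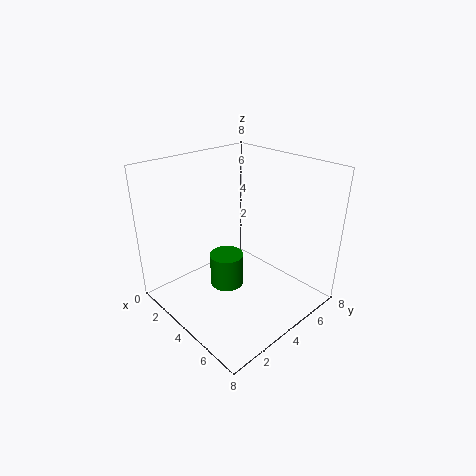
cx = 3
cy = 4
cz = 0.5
h = 2
color = 'green'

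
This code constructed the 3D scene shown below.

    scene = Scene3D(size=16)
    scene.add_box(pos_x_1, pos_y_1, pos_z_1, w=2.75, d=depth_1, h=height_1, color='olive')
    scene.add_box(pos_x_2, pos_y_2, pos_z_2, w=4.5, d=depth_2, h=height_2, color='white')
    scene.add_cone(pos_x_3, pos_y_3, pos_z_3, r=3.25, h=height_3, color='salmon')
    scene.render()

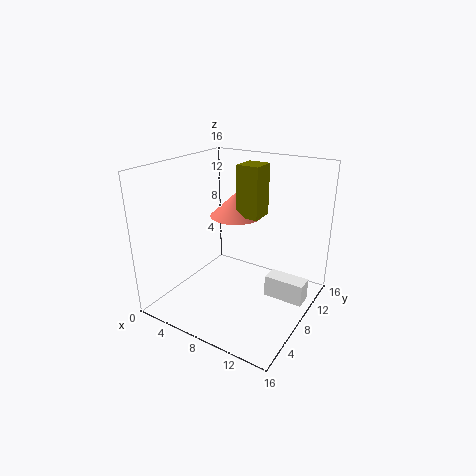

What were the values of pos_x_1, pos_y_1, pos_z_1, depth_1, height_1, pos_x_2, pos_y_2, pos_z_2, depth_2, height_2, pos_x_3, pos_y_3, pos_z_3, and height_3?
pos_x_1 = 5.75
pos_y_1 = 11.25
pos_z_1 = 9
depth_1 = 3
height_1 = 6.25
pos_x_2 = 11
pos_y_2 = 9
pos_z_2 = 1
depth_2 = 2
height_2 = 2.5
pos_x_3 = 4.75
pos_y_3 = 12.75
pos_z_3 = 8.5
height_3 = 3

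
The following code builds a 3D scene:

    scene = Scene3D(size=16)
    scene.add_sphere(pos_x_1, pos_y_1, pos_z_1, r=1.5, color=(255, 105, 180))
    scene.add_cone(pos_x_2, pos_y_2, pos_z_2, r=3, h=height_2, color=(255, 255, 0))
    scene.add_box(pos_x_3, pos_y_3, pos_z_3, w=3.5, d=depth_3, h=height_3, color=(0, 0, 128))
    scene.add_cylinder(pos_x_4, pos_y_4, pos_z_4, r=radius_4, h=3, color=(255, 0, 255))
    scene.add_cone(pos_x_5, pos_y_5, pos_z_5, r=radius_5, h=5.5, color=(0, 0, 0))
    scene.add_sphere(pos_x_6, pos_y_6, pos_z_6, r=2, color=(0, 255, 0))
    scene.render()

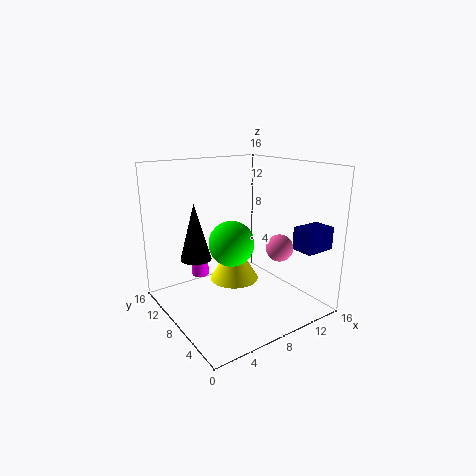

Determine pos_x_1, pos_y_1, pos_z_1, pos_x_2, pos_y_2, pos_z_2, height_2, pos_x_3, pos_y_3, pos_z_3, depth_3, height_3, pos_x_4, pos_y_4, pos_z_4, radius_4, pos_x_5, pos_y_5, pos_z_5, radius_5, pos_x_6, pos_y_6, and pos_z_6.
pos_x_1 = 11.5, pos_y_1 = 5, pos_z_1 = 7, pos_x_2 = 9.5, pos_y_2 = 11, pos_z_2 = 1.5, height_2 = 5, pos_x_3 = 12.5, pos_y_3 = 1.5, pos_z_3 = 7, depth_3 = 2.5, height_3 = 2.5, pos_x_4 = 5.5, pos_y_4 = 12.5, pos_z_4 = 2.5, radius_4 = 1, pos_x_5 = 2, pos_y_5 = 6.5, pos_z_5 = 7.5, radius_5 = 1.5, pos_x_6 = 3.5, pos_y_6 = 2.5, pos_z_6 = 10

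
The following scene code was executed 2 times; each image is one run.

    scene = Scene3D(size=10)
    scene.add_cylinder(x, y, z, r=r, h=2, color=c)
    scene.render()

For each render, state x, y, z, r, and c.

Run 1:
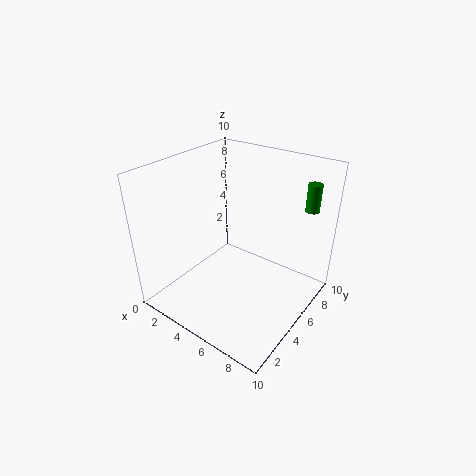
x = 8.5, y = 9, z = 6.5, r = 0.5, c = 'green'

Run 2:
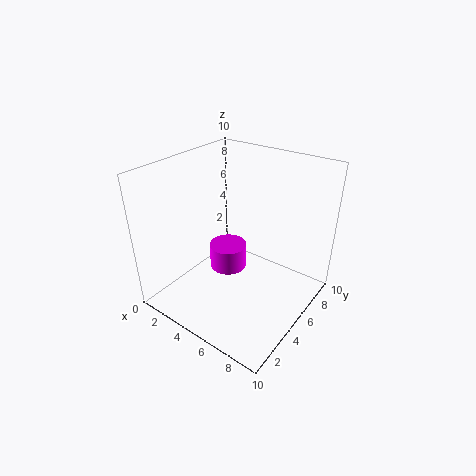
x = 2.5, y = 7, z = 0.5, r = 1.5, c = 'magenta'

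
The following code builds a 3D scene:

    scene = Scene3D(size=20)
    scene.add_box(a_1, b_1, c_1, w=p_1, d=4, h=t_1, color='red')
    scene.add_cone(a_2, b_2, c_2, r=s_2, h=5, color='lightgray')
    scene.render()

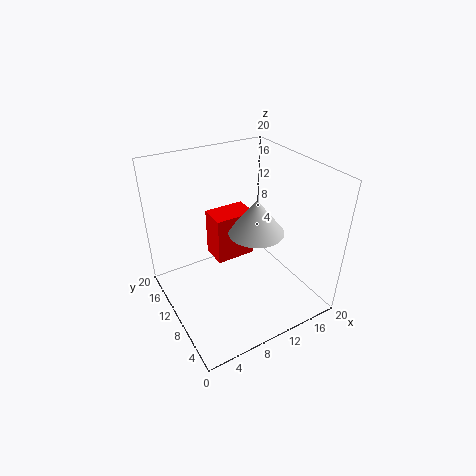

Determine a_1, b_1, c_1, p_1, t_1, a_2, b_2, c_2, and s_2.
a_1 = 8, b_1 = 12, c_1 = 5, p_1 = 6, t_1 = 7, a_2 = 13, b_2 = 10, c_2 = 10, s_2 = 4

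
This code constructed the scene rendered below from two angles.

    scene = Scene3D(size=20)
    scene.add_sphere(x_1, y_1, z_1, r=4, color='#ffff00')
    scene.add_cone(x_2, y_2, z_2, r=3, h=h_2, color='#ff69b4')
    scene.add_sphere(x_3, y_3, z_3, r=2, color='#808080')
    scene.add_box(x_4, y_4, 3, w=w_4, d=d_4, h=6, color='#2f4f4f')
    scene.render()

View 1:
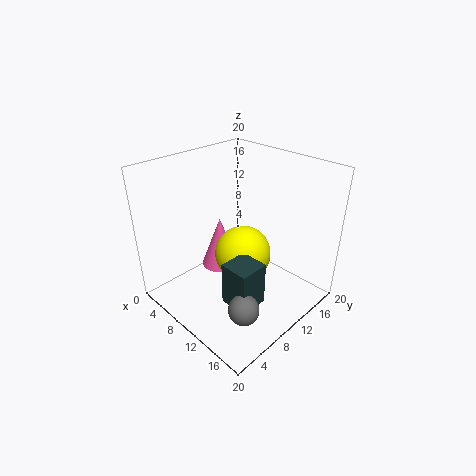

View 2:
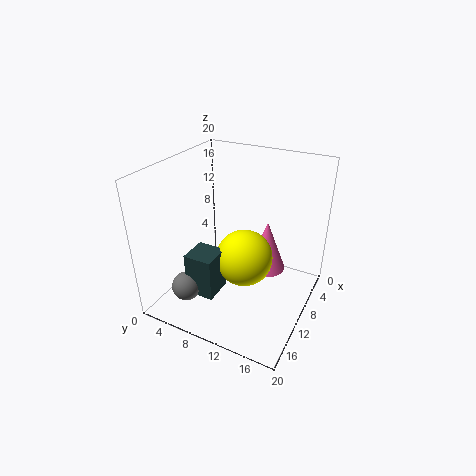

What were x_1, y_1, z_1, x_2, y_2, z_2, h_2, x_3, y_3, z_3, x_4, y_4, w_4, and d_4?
x_1 = 10
y_1 = 11
z_1 = 7
x_2 = 4
y_2 = 12
z_2 = 2
h_2 = 8
x_3 = 16
y_3 = 5
z_3 = 4
x_4 = 12
y_4 = 5
w_4 = 4
d_4 = 4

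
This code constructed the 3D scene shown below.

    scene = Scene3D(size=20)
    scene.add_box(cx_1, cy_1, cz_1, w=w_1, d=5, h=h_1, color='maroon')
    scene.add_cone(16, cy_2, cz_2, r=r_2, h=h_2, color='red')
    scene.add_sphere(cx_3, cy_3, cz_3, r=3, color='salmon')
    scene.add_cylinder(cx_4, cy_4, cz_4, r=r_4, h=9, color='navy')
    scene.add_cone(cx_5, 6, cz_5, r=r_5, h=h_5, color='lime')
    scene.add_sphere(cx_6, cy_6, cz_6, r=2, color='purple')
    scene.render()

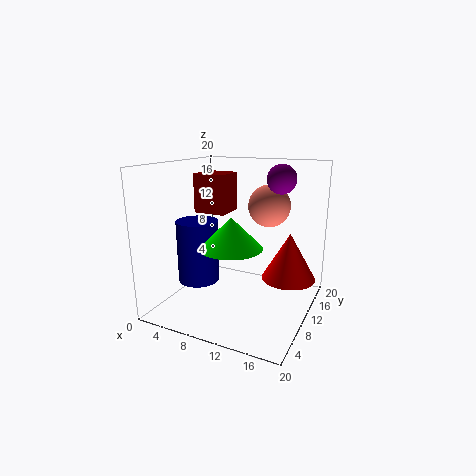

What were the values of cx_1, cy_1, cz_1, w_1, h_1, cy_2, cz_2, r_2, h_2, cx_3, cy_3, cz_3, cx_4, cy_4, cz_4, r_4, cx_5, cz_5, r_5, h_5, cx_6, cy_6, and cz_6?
cx_1 = 1, cy_1 = 13, cz_1 = 12, w_1 = 5, h_1 = 6, cy_2 = 15, cz_2 = 3, r_2 = 4, h_2 = 7, cx_3 = 13, cy_3 = 14, cz_3 = 14, cx_4 = 4, cy_4 = 9, cz_4 = 3, r_4 = 3, cx_5 = 11, cz_5 = 10, r_5 = 4, h_5 = 4, cx_6 = 15, cy_6 = 13, cz_6 = 18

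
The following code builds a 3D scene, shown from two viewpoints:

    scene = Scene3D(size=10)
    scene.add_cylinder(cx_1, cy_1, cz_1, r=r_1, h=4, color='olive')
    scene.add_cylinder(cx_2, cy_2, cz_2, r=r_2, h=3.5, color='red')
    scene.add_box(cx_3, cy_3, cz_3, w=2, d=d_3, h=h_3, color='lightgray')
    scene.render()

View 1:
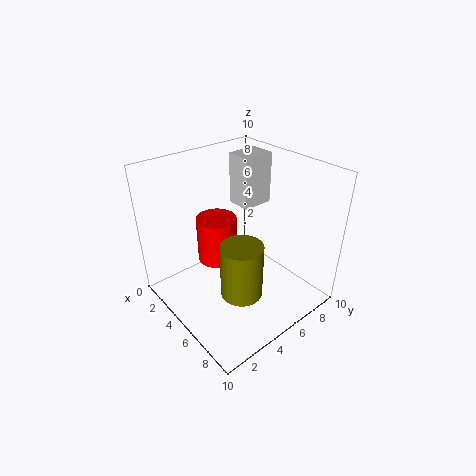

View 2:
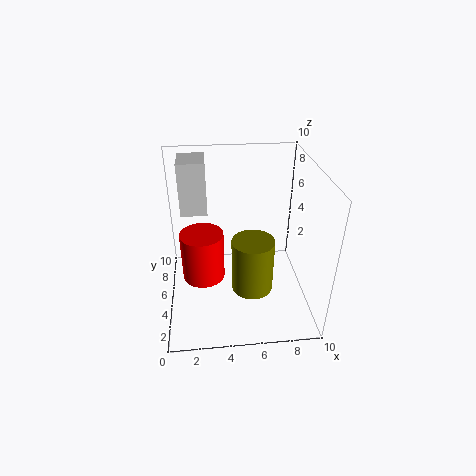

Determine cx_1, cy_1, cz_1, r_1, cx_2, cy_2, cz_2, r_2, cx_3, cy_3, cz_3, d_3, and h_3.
cx_1 = 6, cy_1 = 4.5, cz_1 = 1, r_1 = 1.5, cx_2 = 2.5, cy_2 = 5, cz_2 = 2, r_2 = 1.5, cx_3 = 1, cy_3 = 7.5, cz_3 = 5.5, d_3 = 2.5, h_3 = 4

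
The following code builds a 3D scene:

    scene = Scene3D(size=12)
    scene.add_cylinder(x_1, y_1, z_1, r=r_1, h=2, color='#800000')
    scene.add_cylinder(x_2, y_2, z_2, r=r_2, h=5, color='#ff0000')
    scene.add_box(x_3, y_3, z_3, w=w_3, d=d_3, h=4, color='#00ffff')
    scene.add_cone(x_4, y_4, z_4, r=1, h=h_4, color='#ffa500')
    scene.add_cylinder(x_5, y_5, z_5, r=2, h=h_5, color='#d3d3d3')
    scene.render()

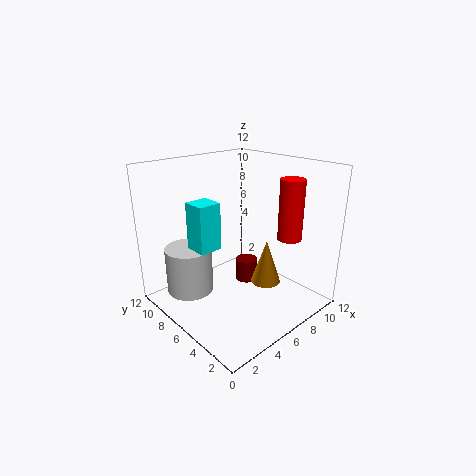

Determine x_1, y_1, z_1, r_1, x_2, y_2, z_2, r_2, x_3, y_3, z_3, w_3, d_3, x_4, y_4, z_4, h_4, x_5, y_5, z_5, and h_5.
x_1 = 8
y_1 = 7
z_1 = 1
r_1 = 1
x_2 = 9
y_2 = 3
z_2 = 6
r_2 = 1
x_3 = 3
y_3 = 7
z_3 = 5
w_3 = 2
d_3 = 2
x_4 = 4
y_4 = 1
z_4 = 5
h_4 = 3
x_5 = 3
y_5 = 9
z_5 = 1
h_5 = 4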